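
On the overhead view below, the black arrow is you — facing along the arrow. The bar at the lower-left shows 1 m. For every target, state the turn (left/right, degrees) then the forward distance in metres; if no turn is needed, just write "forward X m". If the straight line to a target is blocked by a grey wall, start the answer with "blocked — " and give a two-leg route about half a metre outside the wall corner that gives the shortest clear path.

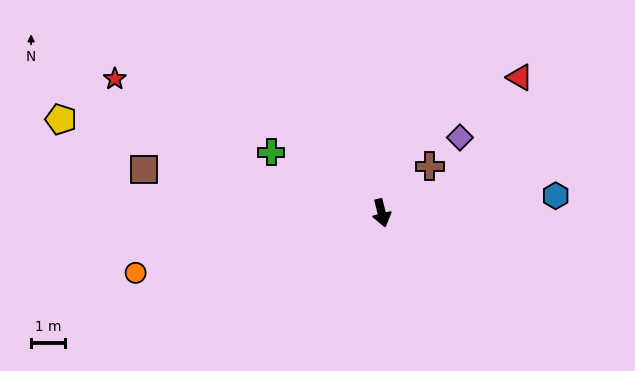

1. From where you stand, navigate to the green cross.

turn right 133°, forward 3.7 m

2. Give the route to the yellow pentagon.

turn right 120°, forward 9.9 m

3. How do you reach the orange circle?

turn right 90°, forward 7.5 m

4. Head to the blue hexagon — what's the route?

turn left 82°, forward 5.2 m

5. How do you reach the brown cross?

turn left 120°, forward 2.0 m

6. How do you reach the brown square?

turn right 114°, forward 7.2 m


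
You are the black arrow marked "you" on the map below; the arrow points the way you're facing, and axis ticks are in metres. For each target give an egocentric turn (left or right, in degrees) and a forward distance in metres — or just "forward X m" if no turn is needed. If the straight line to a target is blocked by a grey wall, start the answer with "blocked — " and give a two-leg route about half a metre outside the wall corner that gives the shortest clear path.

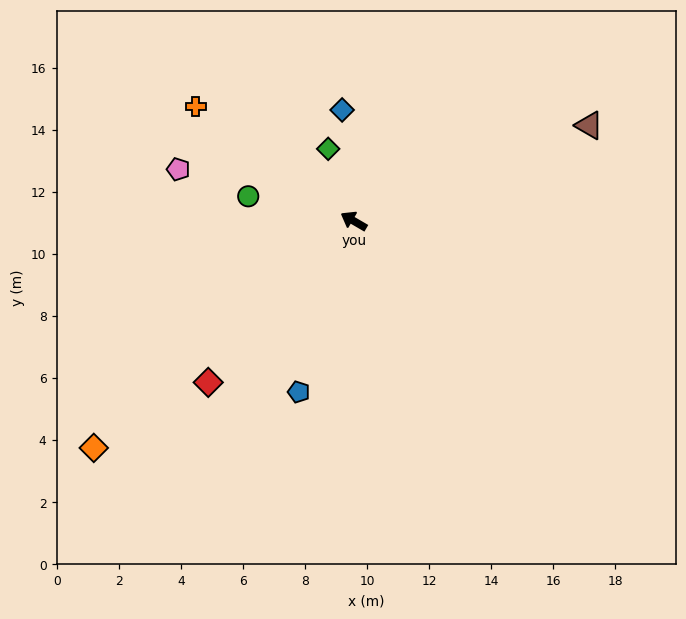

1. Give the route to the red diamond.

turn left 78°, forward 7.0 m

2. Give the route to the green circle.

turn left 17°, forward 3.5 m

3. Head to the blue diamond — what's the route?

turn right 54°, forward 3.6 m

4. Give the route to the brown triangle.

turn right 128°, forward 8.2 m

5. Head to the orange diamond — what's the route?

turn left 71°, forward 11.1 m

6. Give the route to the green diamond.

turn right 40°, forward 2.5 m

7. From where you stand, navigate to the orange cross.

turn right 6°, forward 6.3 m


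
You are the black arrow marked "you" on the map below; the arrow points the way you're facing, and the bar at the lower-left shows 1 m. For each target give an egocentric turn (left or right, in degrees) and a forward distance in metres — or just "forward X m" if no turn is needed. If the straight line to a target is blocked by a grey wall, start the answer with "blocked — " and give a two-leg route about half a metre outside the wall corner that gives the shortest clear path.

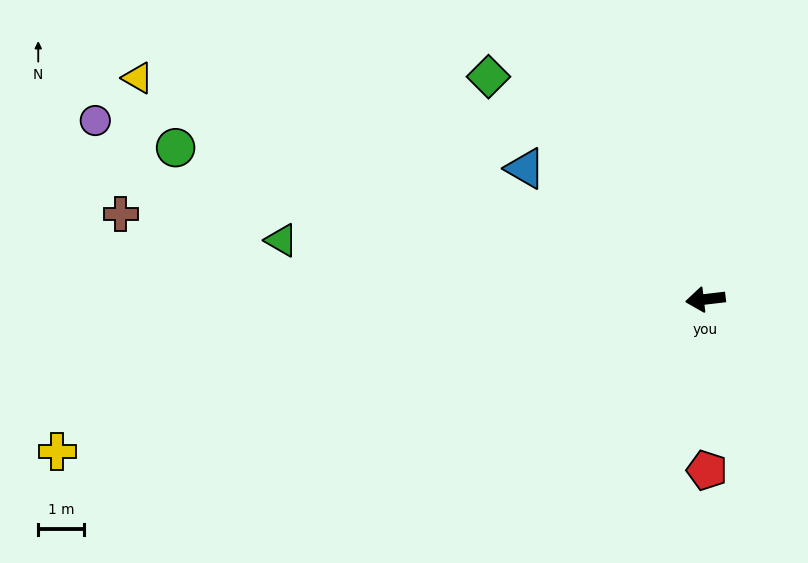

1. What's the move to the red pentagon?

turn left 84°, forward 3.8 m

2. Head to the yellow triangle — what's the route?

turn right 28°, forward 13.4 m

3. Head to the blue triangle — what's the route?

turn right 43°, forward 4.9 m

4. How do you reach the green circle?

turn right 23°, forward 12.1 m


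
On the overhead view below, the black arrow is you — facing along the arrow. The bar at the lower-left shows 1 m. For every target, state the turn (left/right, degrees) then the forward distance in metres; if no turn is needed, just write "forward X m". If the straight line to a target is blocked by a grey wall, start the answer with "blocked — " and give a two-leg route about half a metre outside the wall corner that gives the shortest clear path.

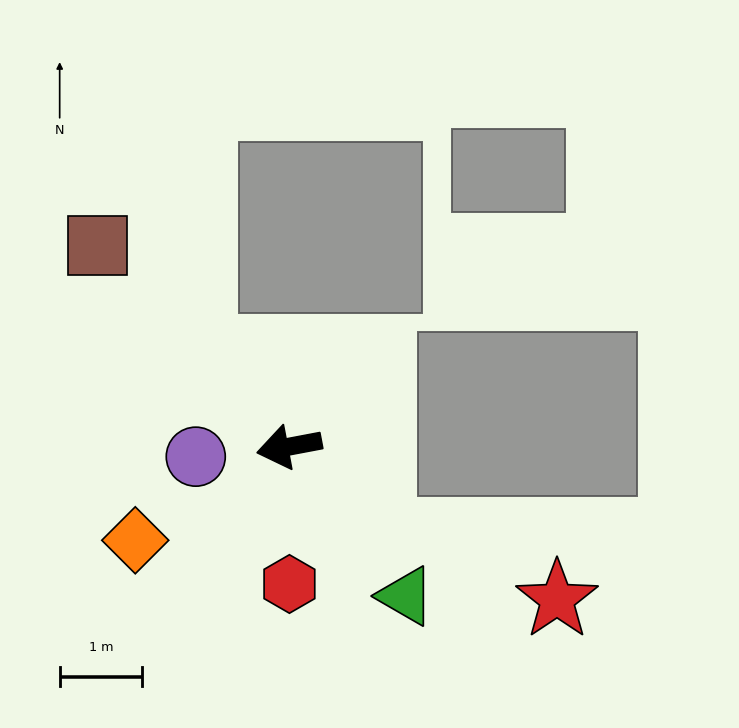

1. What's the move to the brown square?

turn right 57°, forward 3.4 m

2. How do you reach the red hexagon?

turn left 79°, forward 1.7 m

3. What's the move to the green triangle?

turn left 117°, forward 2.3 m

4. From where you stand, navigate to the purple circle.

turn right 5°, forward 1.1 m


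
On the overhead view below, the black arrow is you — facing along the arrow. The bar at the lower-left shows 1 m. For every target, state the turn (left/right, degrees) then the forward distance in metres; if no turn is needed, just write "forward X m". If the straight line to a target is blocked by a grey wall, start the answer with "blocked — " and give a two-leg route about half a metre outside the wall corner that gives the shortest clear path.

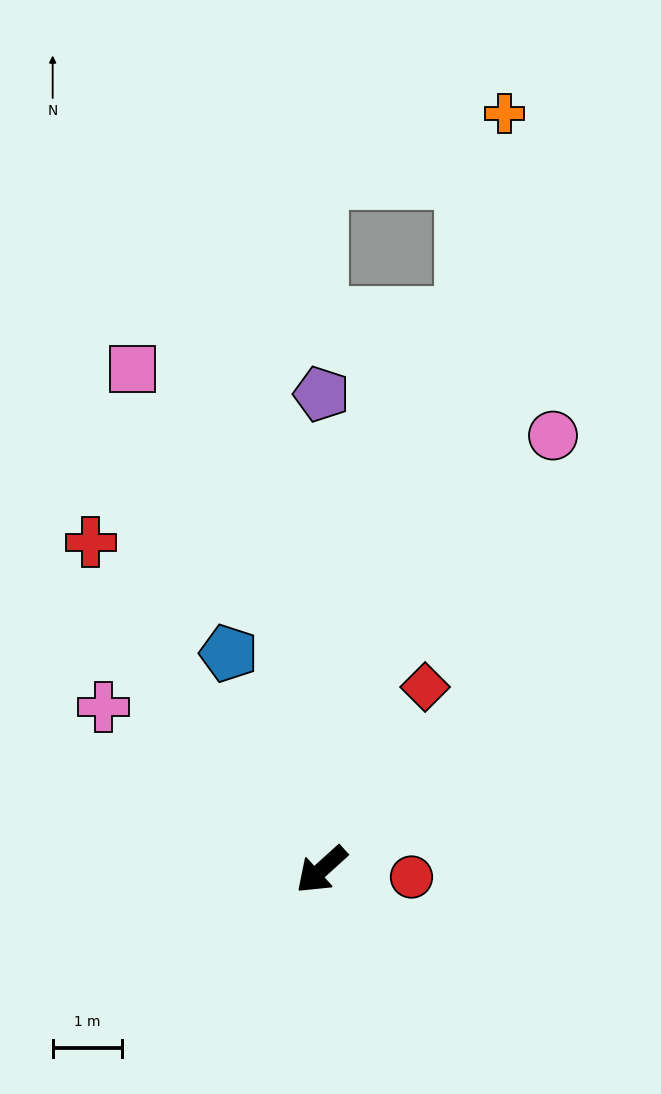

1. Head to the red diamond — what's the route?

turn right 162°, forward 3.0 m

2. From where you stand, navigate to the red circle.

turn left 133°, forward 1.3 m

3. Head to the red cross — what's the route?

turn right 97°, forward 5.8 m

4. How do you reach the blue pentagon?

turn right 109°, forward 3.4 m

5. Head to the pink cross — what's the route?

turn right 79°, forward 3.9 m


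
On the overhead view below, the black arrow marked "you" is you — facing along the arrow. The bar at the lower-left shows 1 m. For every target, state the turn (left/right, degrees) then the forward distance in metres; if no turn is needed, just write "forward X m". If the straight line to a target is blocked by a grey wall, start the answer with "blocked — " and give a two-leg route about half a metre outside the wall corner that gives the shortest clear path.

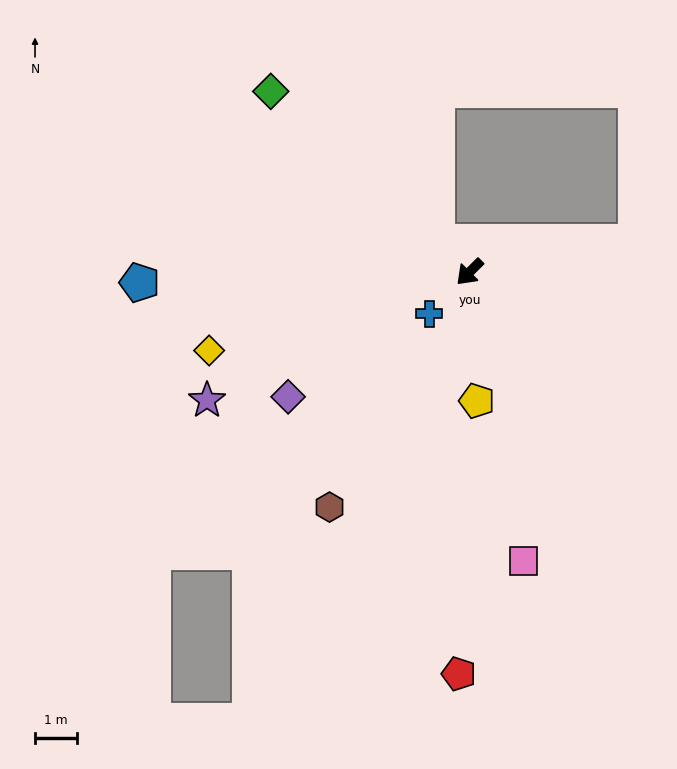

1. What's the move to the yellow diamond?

turn right 28°, forward 6.5 m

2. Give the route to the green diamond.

turn right 87°, forward 6.4 m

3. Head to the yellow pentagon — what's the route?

turn left 48°, forward 3.1 m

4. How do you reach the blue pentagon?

turn right 43°, forward 7.9 m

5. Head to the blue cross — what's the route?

forward 1.4 m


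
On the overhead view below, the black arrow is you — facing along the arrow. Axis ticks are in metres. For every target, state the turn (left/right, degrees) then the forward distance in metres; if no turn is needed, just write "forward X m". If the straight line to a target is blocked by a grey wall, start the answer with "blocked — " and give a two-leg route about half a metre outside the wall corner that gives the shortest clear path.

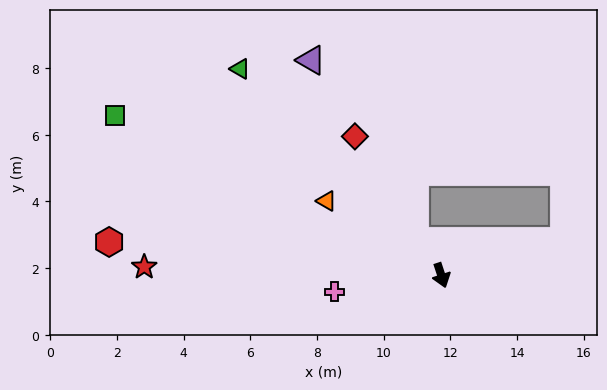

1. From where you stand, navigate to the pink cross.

turn right 99°, forward 3.2 m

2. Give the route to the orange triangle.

turn right 141°, forward 4.1 m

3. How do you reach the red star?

turn right 110°, forward 8.9 m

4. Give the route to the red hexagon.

turn right 114°, forward 10.0 m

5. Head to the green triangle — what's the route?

turn right 154°, forward 8.6 m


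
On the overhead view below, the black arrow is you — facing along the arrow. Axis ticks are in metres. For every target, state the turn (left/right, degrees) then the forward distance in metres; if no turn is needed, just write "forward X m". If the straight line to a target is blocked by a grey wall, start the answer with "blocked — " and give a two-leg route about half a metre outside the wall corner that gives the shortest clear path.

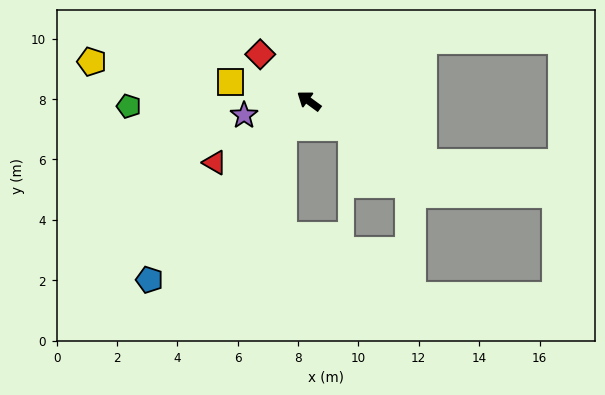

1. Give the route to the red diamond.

turn right 8°, forward 2.2 m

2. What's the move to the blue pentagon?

turn left 84°, forward 7.9 m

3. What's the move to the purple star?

turn left 49°, forward 2.2 m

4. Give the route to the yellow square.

turn left 23°, forward 2.7 m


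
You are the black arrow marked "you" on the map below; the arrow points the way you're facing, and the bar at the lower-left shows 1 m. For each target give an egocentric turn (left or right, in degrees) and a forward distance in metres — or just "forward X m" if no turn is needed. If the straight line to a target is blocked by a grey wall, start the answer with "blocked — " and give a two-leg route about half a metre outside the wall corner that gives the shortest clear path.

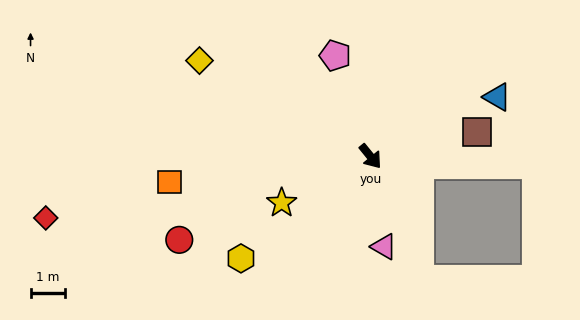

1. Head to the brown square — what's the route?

turn left 64°, forward 3.1 m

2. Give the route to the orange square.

turn right 122°, forward 5.8 m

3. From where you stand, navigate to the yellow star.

turn right 102°, forward 2.9 m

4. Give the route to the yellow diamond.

turn right 158°, forward 5.6 m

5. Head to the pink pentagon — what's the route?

turn left 160°, forward 3.1 m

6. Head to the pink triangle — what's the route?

turn right 31°, forward 2.6 m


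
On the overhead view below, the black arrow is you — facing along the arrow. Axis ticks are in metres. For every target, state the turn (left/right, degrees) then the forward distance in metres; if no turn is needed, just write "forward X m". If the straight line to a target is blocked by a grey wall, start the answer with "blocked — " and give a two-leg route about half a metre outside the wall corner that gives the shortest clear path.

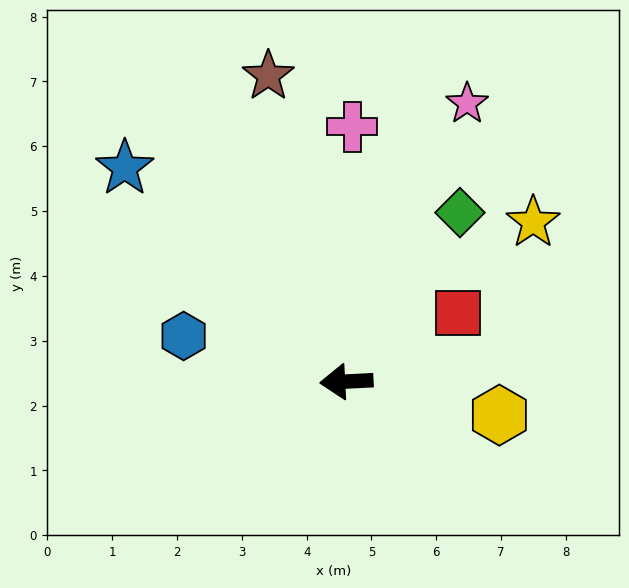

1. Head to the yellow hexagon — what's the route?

turn left 165°, forward 2.4 m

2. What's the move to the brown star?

turn right 79°, forward 4.9 m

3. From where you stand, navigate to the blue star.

turn right 47°, forward 4.7 m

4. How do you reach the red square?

turn right 151°, forward 2.0 m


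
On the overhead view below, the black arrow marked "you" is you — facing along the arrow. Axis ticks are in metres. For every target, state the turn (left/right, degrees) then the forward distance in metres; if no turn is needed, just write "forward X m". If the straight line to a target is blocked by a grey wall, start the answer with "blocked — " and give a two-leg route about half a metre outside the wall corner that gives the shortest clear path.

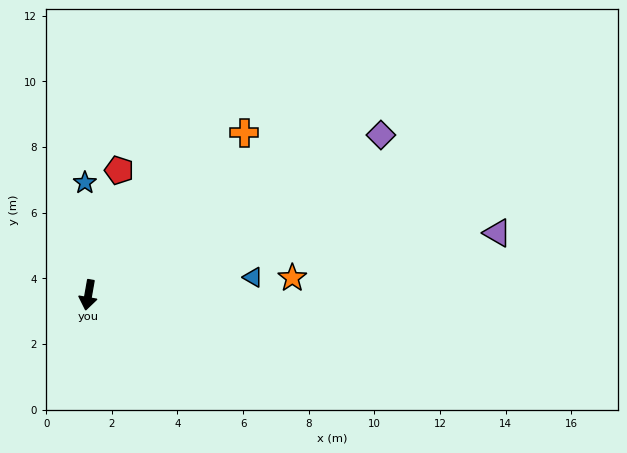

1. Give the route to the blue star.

turn right 168°, forward 3.4 m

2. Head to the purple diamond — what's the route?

turn left 129°, forward 10.2 m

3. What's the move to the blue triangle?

turn left 106°, forward 5.0 m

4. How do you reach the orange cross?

turn left 146°, forward 6.9 m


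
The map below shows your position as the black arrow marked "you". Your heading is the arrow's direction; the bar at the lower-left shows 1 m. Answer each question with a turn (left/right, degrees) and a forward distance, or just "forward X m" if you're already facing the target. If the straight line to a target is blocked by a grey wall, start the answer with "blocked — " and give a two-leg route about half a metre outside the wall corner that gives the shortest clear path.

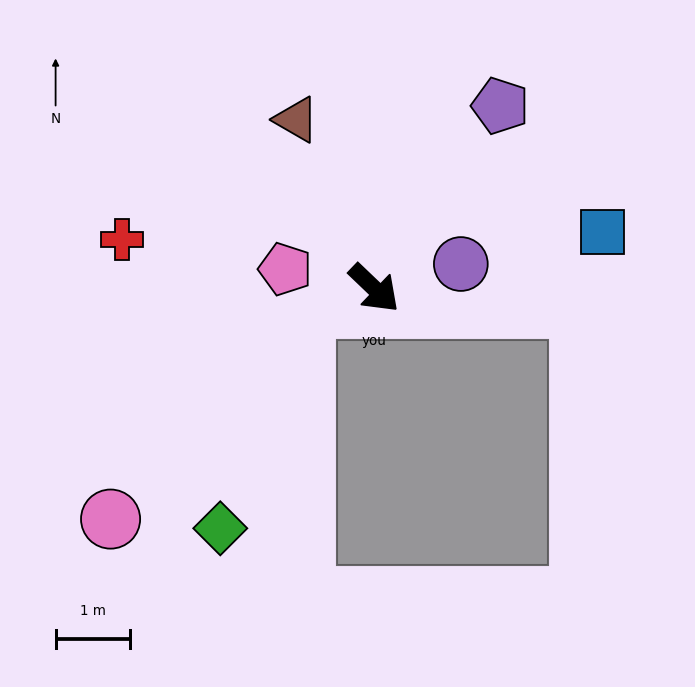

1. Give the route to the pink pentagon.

turn right 148°, forward 1.2 m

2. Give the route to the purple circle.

turn left 59°, forward 1.2 m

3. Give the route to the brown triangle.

turn left 159°, forward 2.5 m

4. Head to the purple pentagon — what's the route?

turn left 99°, forward 3.0 m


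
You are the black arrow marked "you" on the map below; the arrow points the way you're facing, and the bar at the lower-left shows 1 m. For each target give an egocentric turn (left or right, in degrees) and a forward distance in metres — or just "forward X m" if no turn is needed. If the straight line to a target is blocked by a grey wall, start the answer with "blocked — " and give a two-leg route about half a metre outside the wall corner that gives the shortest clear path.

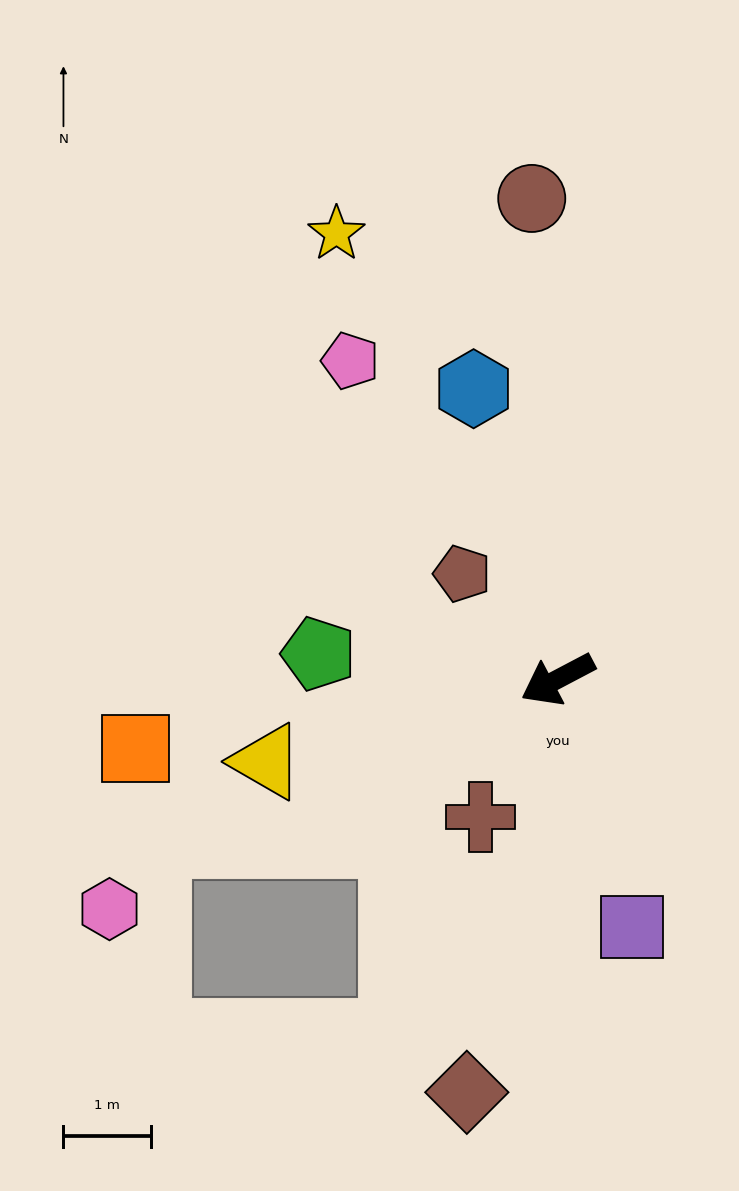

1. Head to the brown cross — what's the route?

turn left 33°, forward 1.8 m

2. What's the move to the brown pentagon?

turn right 76°, forward 1.6 m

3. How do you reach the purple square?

turn left 79°, forward 2.9 m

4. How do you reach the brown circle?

turn right 115°, forward 5.5 m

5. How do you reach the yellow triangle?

turn right 12°, forward 3.4 m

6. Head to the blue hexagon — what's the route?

turn right 102°, forward 3.4 m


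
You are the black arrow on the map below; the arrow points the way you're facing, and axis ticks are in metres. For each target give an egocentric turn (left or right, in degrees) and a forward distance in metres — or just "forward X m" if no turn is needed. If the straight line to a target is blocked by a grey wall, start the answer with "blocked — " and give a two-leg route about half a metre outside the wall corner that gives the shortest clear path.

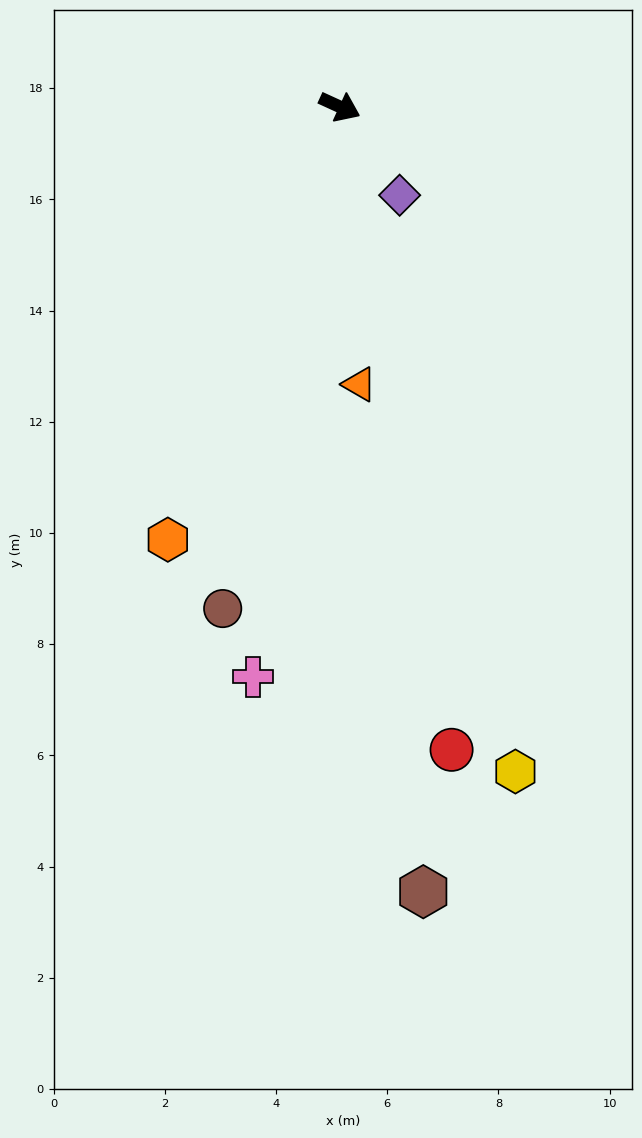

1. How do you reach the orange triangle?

turn right 61°, forward 5.0 m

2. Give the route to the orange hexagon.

turn right 87°, forward 8.4 m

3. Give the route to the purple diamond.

turn right 31°, forward 1.9 m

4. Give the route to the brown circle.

turn right 79°, forward 9.3 m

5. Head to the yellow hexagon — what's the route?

turn right 51°, forward 12.4 m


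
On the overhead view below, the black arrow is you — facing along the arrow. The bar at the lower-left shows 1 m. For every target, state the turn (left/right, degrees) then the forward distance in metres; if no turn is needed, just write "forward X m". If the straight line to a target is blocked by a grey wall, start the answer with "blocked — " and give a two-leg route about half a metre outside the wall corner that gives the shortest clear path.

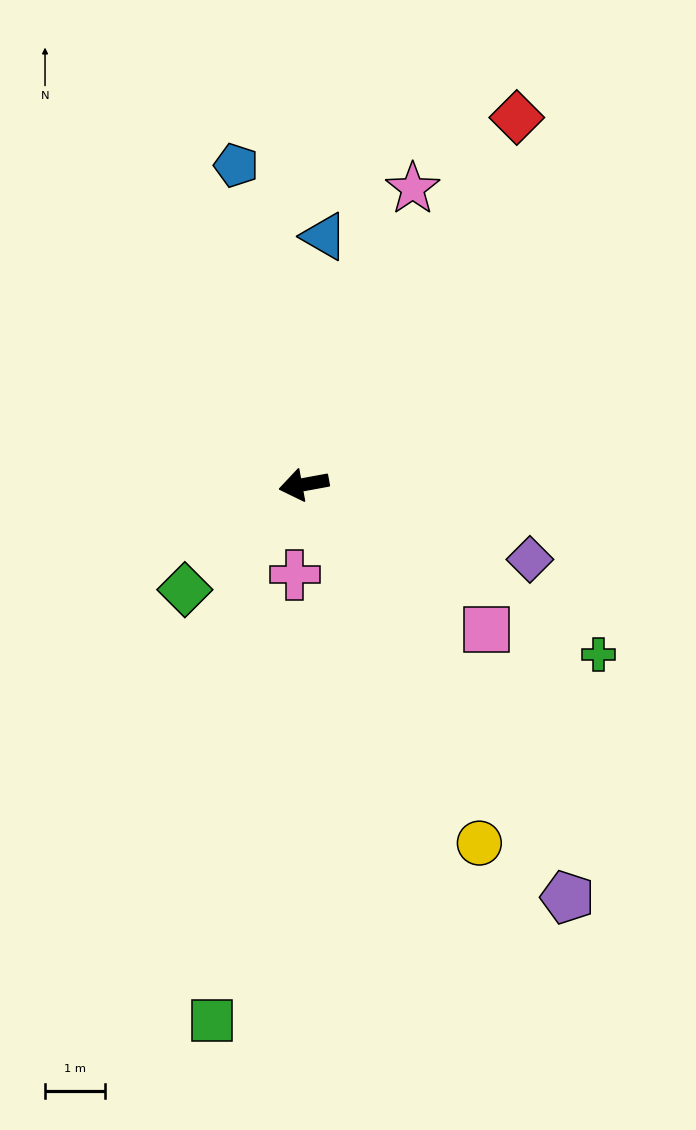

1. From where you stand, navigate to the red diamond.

turn right 131°, forward 7.1 m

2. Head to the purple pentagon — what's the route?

turn left 112°, forward 8.2 m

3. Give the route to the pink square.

turn left 131°, forward 3.9 m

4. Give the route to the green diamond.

turn left 31°, forward 2.7 m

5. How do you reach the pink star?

turn right 121°, forward 5.3 m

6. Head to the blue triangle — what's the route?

turn right 105°, forward 4.2 m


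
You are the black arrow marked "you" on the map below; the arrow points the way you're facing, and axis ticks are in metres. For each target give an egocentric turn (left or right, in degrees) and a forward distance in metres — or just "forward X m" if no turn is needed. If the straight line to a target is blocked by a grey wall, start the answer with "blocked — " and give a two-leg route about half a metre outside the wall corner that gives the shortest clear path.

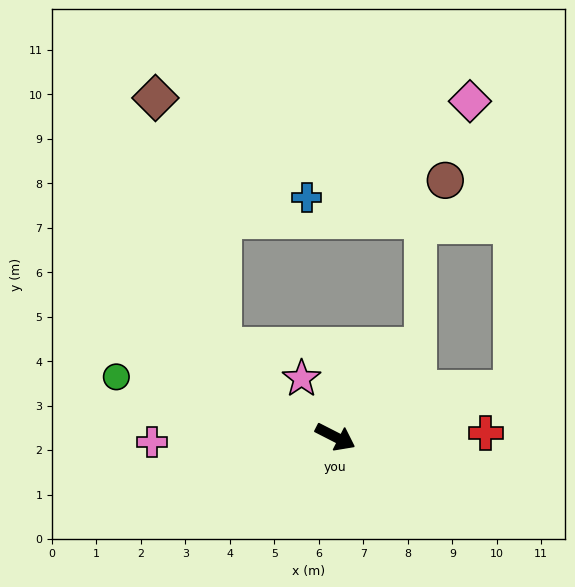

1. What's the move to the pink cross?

turn right 151°, forward 4.1 m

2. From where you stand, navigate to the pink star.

turn left 147°, forward 1.5 m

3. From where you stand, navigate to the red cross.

turn left 29°, forward 3.4 m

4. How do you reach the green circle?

turn right 168°, forward 5.1 m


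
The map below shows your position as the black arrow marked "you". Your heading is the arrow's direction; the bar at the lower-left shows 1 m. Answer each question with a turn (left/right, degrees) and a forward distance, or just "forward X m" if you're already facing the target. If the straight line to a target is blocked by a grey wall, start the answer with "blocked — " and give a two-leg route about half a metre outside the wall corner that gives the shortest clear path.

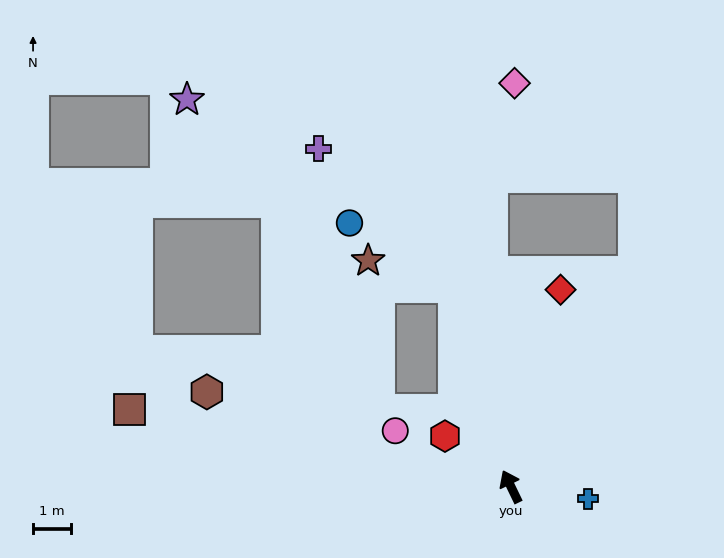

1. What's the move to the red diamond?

turn right 40°, forward 5.4 m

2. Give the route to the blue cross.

turn right 125°, forward 2.1 m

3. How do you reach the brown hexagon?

turn left 47°, forward 8.5 m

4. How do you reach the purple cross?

blocked — turn right 10°, forward 5.5 m, then turn left 29°, forward 5.2 m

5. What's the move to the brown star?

blocked — turn right 10°, forward 5.5 m, then turn left 57°, forward 2.4 m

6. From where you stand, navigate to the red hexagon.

turn left 27°, forward 2.2 m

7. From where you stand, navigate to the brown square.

turn left 53°, forward 10.4 m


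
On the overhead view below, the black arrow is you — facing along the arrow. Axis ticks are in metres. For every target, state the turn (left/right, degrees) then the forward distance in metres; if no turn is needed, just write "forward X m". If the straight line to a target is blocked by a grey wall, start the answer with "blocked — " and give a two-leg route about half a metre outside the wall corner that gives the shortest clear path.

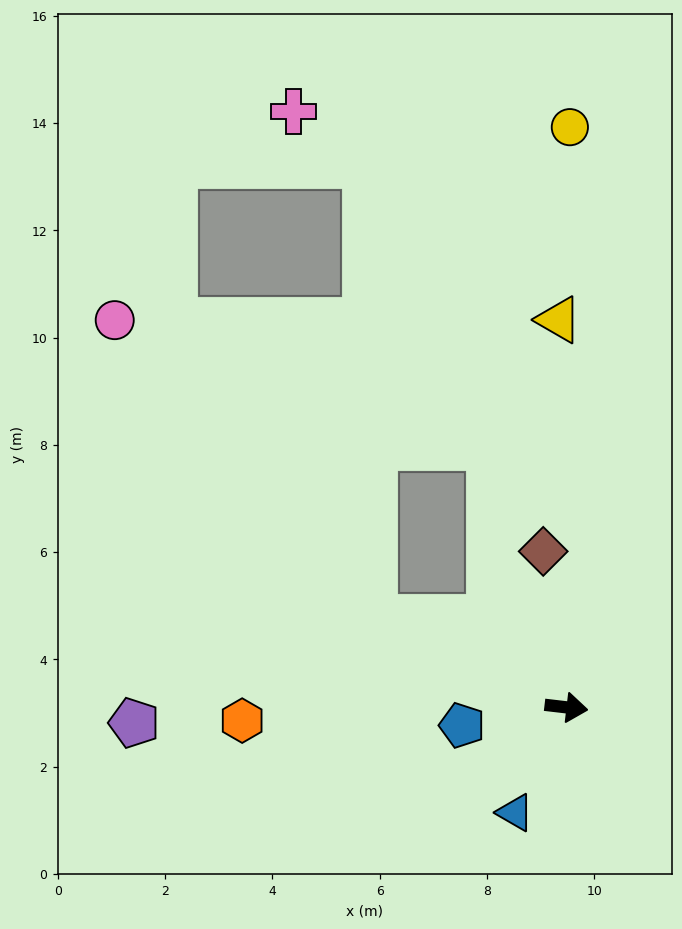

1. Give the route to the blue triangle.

turn right 109°, forward 2.2 m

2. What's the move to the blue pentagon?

turn right 163°, forward 2.0 m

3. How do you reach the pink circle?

blocked — turn left 162°, forward 3.9 m, then turn right 24°, forward 7.4 m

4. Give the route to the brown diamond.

turn left 105°, forward 2.9 m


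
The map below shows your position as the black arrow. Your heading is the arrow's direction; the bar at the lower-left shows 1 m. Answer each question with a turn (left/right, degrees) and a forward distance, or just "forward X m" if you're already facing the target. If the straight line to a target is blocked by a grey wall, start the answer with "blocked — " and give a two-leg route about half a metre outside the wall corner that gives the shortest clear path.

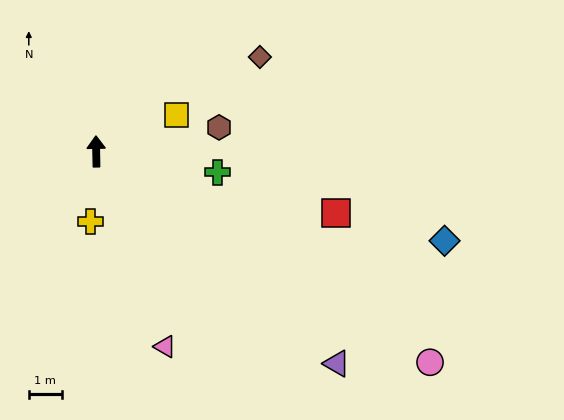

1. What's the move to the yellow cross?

turn left 174°, forward 2.1 m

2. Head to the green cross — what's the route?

turn right 101°, forward 3.8 m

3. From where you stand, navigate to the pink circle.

turn right 123°, forward 12.0 m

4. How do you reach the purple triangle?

turn right 132°, forward 9.8 m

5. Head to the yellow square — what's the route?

turn right 67°, forward 2.7 m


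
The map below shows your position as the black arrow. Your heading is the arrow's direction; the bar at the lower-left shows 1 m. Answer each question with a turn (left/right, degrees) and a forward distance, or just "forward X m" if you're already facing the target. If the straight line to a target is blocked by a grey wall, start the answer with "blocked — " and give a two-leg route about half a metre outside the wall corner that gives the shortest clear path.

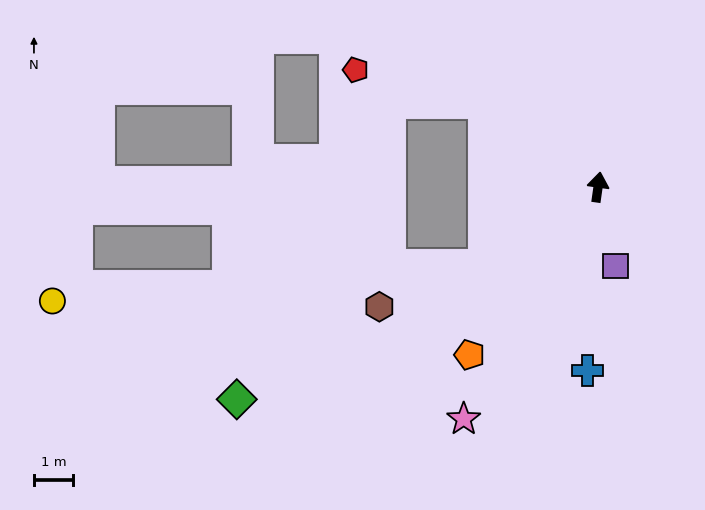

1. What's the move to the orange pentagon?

turn left 151°, forward 5.4 m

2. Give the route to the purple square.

turn right 160°, forward 2.1 m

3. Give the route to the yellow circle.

blocked — turn left 133°, forward 3.5 m, then turn right 30°, forward 11.2 m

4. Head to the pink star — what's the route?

turn left 158°, forward 6.9 m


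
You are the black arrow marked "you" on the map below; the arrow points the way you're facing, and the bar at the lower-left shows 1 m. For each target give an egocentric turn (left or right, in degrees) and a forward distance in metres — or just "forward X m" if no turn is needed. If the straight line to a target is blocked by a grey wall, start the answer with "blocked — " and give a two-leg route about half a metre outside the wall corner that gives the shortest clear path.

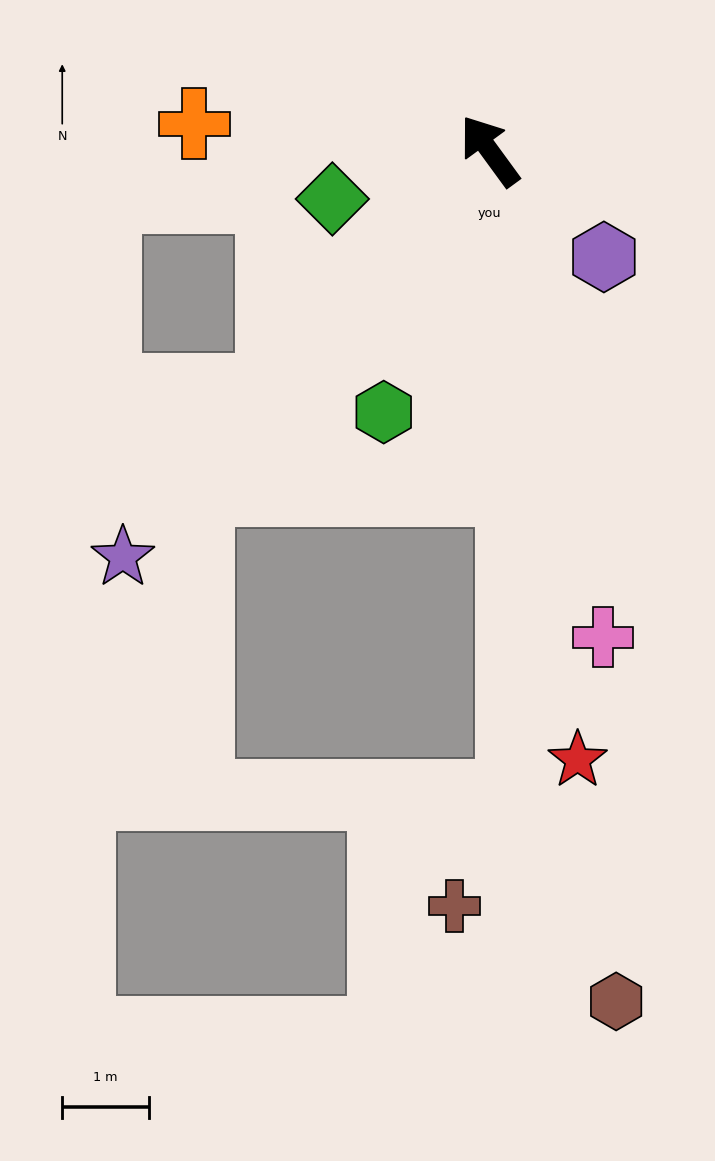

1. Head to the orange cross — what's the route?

turn left 49°, forward 3.4 m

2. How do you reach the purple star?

turn left 102°, forward 6.3 m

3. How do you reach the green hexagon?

turn left 122°, forward 3.3 m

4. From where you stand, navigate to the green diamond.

turn left 71°, forward 1.9 m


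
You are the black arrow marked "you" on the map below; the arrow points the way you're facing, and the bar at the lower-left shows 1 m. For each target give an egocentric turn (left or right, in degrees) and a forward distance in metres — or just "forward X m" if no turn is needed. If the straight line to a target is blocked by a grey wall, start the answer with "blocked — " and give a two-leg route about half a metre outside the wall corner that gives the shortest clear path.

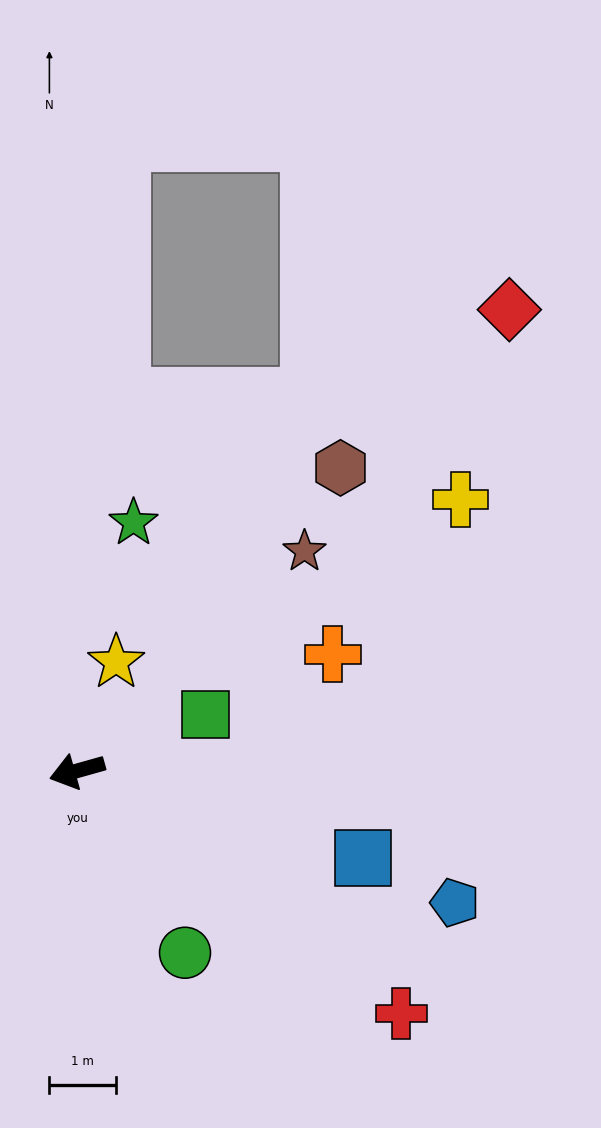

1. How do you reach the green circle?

turn left 105°, forward 3.2 m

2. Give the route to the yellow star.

turn right 125°, forward 1.7 m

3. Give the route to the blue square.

turn left 147°, forward 4.5 m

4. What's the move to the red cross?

turn left 127°, forward 6.1 m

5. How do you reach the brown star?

turn right 152°, forward 4.8 m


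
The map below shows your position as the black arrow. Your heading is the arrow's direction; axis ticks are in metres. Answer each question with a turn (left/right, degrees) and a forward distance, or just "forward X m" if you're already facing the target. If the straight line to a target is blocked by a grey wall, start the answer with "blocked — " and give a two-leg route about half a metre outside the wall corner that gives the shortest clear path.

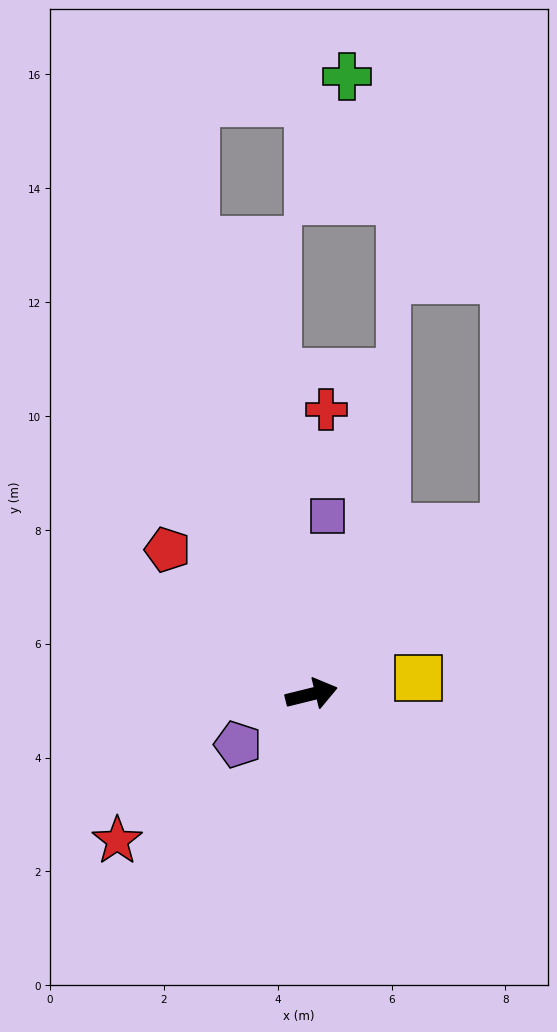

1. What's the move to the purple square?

turn left 71°, forward 3.1 m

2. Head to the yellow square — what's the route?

turn right 5°, forward 1.9 m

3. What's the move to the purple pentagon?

turn right 160°, forward 1.6 m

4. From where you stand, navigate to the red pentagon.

turn left 121°, forward 3.6 m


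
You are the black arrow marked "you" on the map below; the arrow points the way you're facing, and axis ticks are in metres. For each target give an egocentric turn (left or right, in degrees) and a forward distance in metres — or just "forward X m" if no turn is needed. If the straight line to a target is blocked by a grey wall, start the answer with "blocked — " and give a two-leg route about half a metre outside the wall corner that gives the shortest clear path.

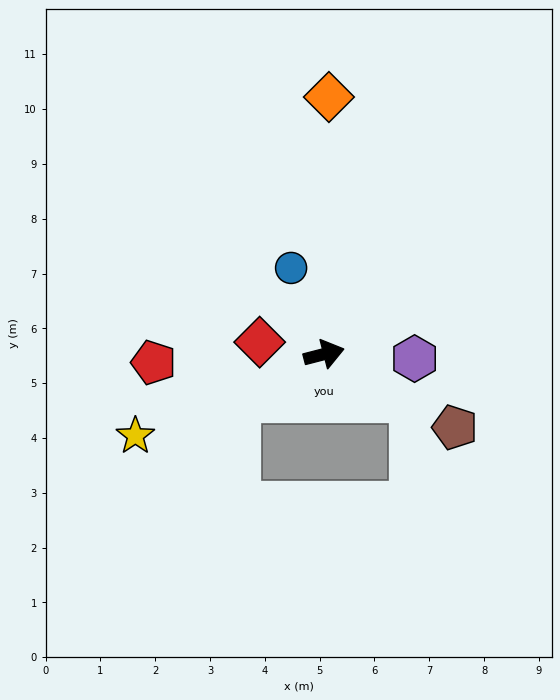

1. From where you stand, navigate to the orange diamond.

turn left 74°, forward 4.7 m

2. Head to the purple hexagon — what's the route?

turn right 17°, forward 1.7 m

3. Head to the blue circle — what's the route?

turn left 96°, forward 1.7 m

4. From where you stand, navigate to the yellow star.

turn right 171°, forward 3.7 m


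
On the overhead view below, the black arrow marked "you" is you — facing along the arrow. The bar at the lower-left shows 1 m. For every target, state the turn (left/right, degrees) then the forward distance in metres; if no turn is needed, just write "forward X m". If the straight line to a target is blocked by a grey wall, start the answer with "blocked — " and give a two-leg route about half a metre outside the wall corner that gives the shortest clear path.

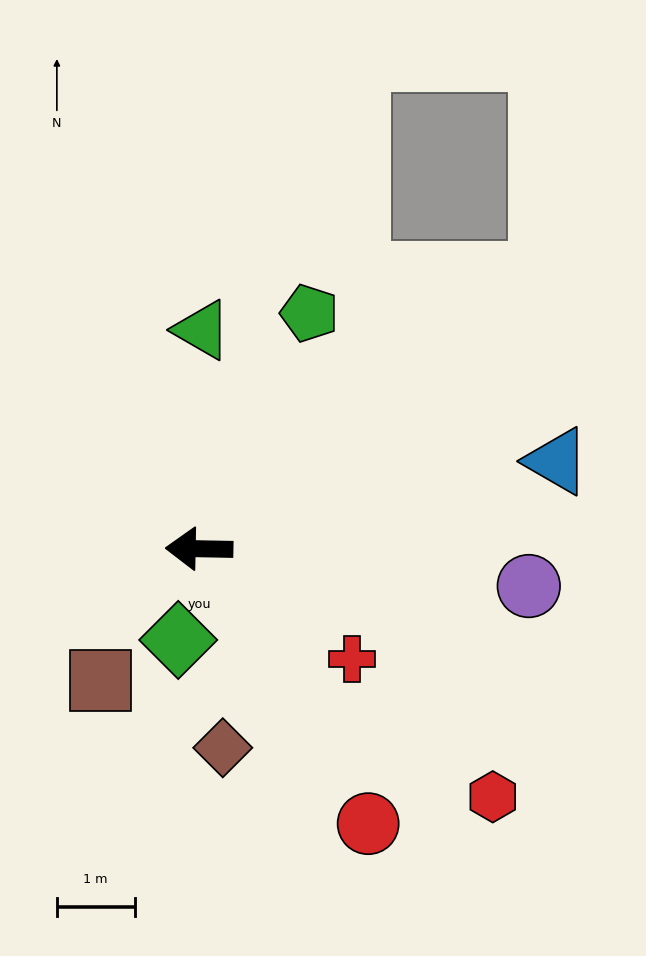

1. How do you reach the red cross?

turn left 145°, forward 2.4 m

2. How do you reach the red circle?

turn left 123°, forward 4.2 m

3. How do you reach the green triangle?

turn right 90°, forward 2.8 m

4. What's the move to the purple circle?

turn left 175°, forward 4.3 m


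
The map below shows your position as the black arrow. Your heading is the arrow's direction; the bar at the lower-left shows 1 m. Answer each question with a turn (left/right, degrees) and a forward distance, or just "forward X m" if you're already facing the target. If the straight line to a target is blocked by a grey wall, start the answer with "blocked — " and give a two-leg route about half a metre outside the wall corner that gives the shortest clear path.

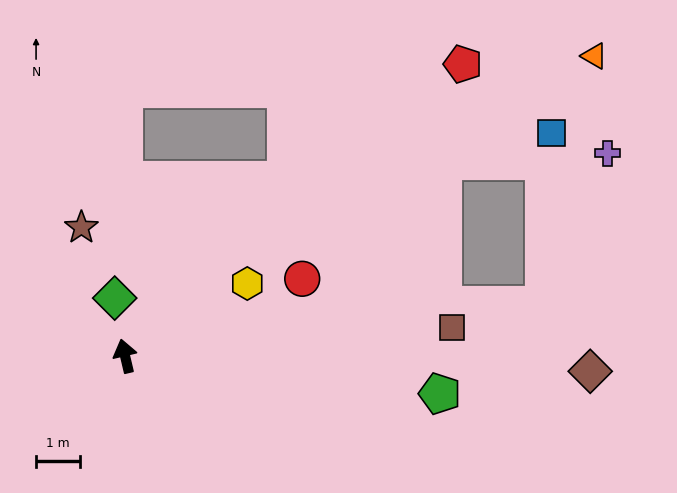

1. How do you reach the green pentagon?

turn right 110°, forward 7.2 m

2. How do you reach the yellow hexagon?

turn right 73°, forward 3.2 m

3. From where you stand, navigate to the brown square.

turn right 98°, forward 7.5 m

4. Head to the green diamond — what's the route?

turn right 3°, forward 1.3 m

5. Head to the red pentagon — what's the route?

turn right 62°, forward 10.2 m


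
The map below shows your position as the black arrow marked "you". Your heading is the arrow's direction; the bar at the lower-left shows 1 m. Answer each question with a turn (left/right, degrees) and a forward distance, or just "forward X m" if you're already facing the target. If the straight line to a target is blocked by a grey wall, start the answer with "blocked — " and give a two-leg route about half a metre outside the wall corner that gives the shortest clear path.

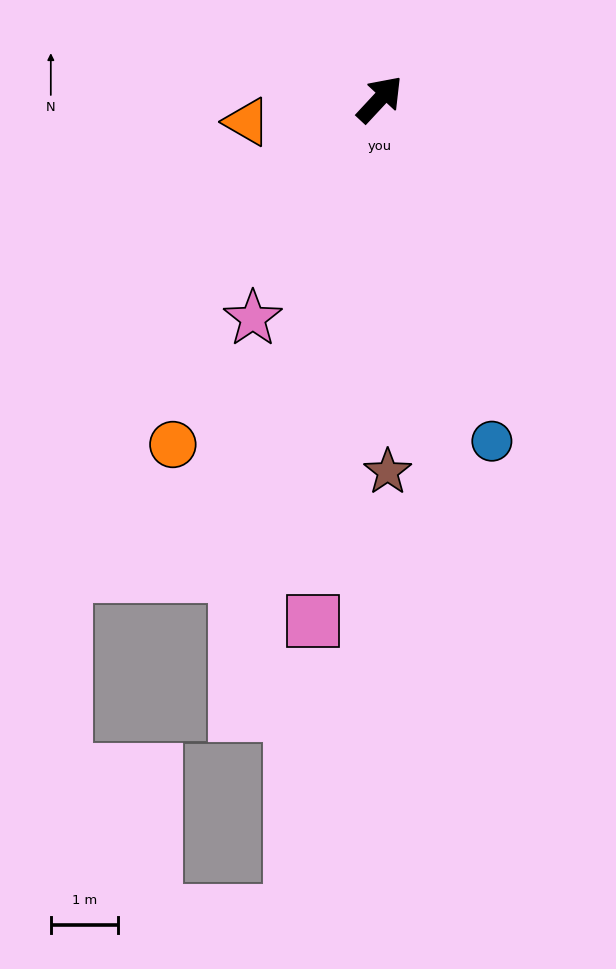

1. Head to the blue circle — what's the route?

turn right 119°, forward 5.3 m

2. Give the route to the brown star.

turn right 136°, forward 5.5 m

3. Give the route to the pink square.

turn right 144°, forward 7.8 m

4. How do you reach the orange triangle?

turn left 143°, forward 2.0 m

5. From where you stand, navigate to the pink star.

turn right 167°, forward 3.8 m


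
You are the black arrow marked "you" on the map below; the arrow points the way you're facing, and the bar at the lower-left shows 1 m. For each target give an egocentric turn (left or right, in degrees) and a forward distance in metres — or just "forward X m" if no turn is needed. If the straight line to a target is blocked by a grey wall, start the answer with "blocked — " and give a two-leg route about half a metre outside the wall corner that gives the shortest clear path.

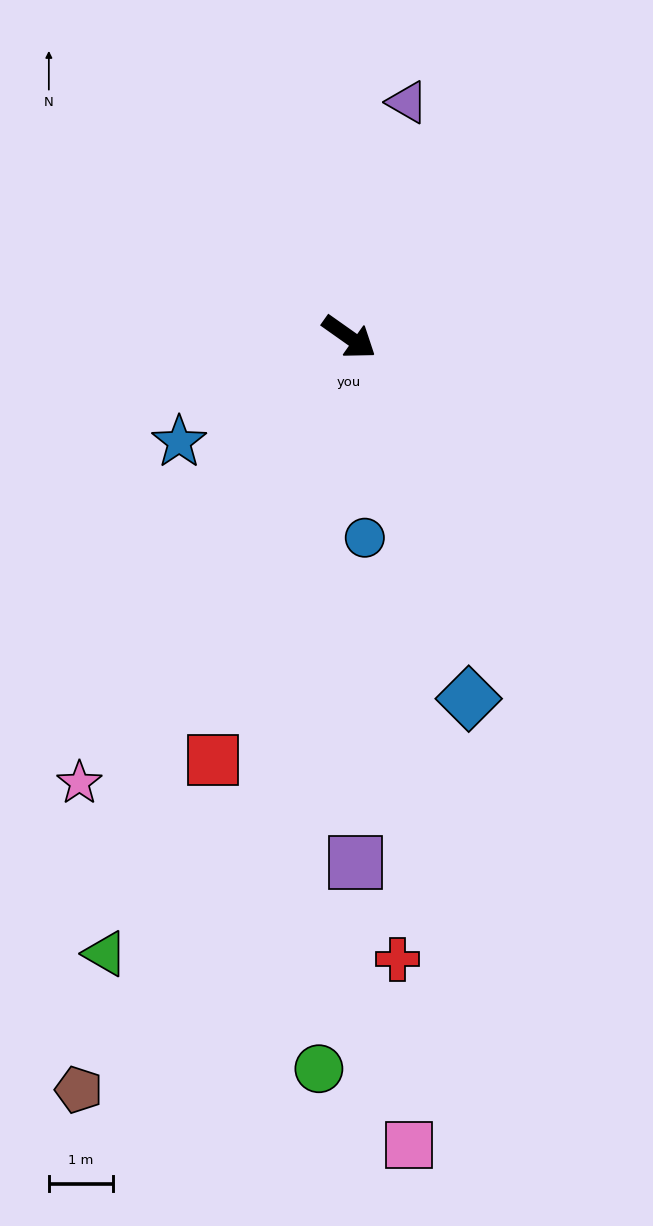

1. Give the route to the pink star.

turn right 86°, forward 8.1 m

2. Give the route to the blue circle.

turn right 50°, forward 3.1 m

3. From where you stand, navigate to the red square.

turn right 73°, forward 6.9 m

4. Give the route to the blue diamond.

turn right 36°, forward 6.0 m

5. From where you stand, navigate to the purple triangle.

turn left 111°, forward 3.8 m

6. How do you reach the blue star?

turn right 113°, forward 3.1 m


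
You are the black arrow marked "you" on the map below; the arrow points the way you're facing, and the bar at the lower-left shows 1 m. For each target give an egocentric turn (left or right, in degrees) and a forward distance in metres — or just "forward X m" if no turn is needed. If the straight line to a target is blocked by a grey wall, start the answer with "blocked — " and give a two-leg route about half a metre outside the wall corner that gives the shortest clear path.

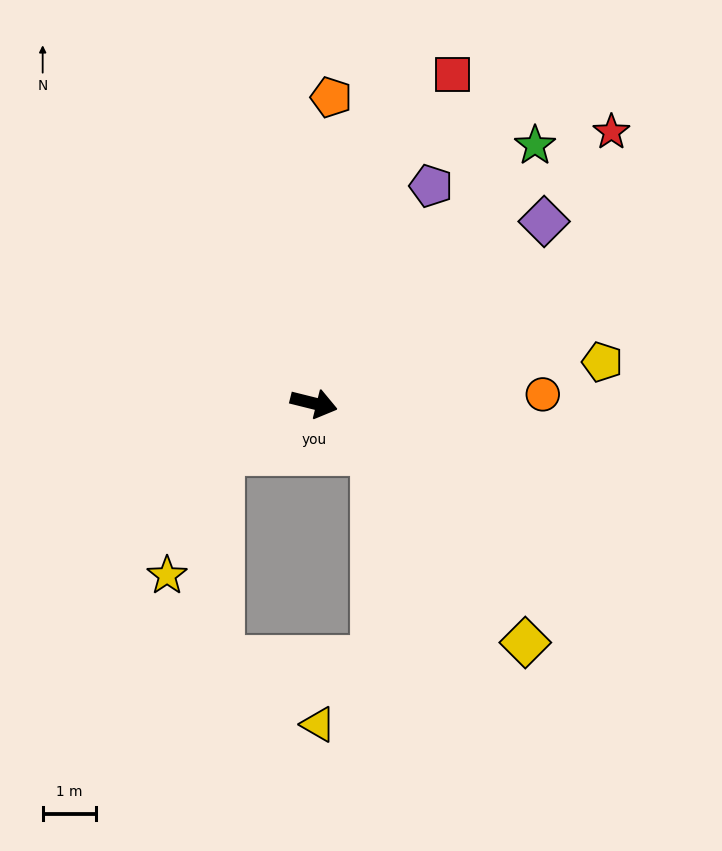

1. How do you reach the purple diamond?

turn left 52°, forward 5.5 m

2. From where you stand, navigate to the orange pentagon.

turn left 101°, forward 5.8 m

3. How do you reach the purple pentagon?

turn left 76°, forward 4.7 m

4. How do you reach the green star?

turn left 63°, forward 6.4 m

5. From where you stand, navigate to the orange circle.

turn left 16°, forward 4.3 m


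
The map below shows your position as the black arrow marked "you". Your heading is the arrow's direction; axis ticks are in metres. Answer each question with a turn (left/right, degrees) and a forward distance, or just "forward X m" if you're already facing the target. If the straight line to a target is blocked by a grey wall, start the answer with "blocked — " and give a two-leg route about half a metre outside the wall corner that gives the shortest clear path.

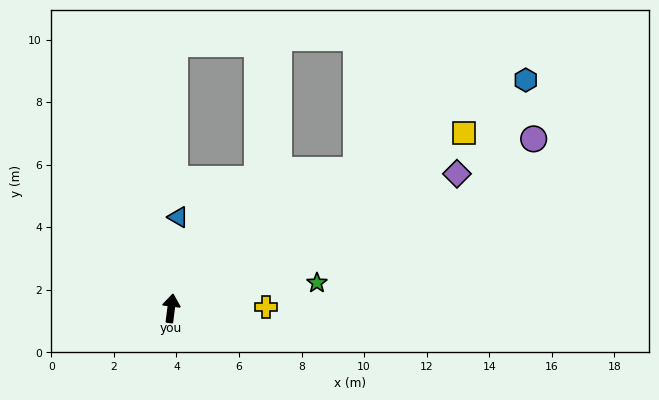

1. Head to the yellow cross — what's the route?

turn right 82°, forward 3.0 m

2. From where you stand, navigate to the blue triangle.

turn left 3°, forward 2.9 m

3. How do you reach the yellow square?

turn right 52°, forward 10.9 m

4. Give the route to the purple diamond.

turn right 57°, forward 10.1 m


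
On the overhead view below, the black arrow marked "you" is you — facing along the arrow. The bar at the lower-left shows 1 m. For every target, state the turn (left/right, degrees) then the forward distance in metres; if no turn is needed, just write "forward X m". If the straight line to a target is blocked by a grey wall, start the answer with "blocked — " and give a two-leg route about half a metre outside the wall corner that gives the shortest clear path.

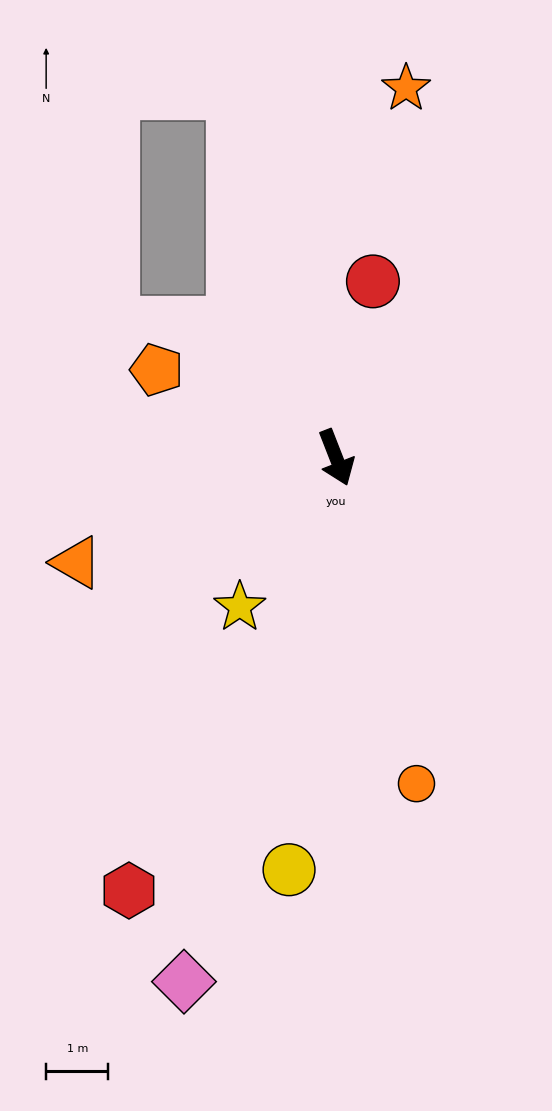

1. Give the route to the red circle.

turn left 147°, forward 2.9 m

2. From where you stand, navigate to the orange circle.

turn right 7°, forward 5.4 m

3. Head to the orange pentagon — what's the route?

turn right 137°, forward 3.2 m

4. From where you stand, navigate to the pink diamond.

turn right 38°, forward 8.8 m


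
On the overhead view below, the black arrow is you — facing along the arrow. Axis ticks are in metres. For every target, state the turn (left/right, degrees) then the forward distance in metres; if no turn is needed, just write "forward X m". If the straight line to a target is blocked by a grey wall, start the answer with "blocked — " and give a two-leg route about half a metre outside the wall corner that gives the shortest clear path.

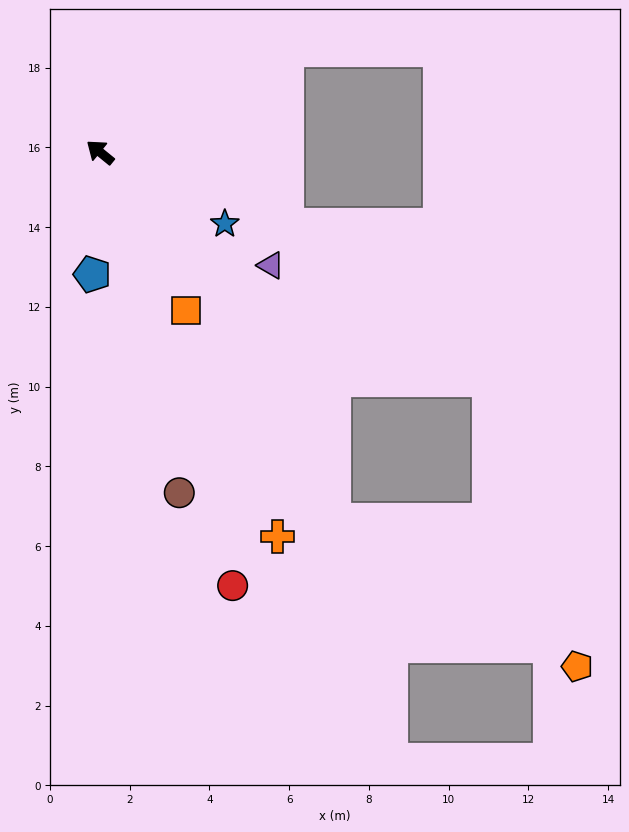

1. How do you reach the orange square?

turn left 158°, forward 4.5 m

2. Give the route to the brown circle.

turn left 142°, forward 8.8 m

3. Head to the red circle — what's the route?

turn left 146°, forward 11.4 m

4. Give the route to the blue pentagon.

turn left 125°, forward 3.1 m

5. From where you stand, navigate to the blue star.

turn right 171°, forward 3.6 m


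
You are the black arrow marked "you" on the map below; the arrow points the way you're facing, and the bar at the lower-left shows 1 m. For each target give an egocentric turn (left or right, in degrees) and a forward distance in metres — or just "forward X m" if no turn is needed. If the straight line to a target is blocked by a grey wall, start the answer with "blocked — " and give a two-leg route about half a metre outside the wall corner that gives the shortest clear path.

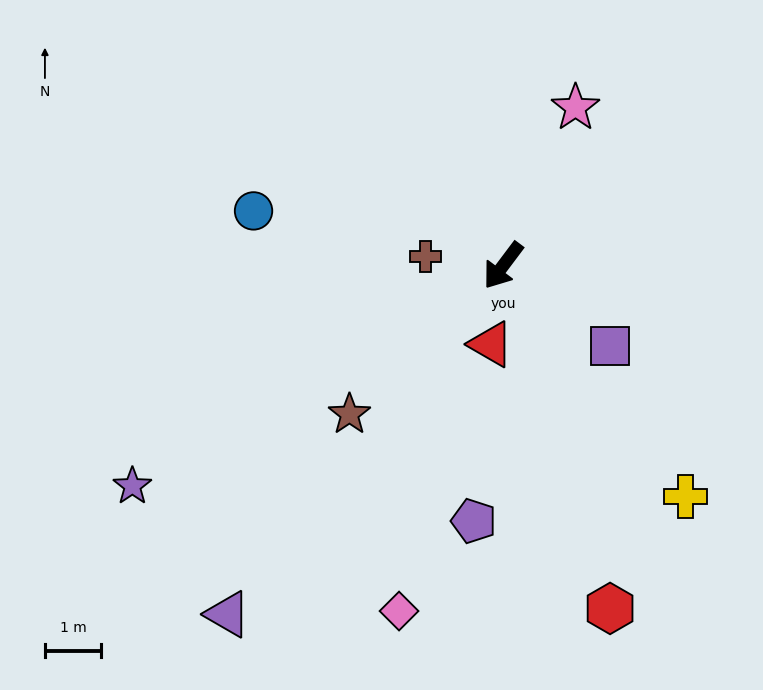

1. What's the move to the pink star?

turn right 168°, forward 3.1 m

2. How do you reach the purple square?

turn left 90°, forward 2.4 m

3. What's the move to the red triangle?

turn left 28°, forward 1.4 m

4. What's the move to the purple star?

turn right 22°, forward 7.7 m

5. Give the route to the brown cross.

turn right 60°, forward 1.4 m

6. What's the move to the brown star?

turn right 9°, forward 3.8 m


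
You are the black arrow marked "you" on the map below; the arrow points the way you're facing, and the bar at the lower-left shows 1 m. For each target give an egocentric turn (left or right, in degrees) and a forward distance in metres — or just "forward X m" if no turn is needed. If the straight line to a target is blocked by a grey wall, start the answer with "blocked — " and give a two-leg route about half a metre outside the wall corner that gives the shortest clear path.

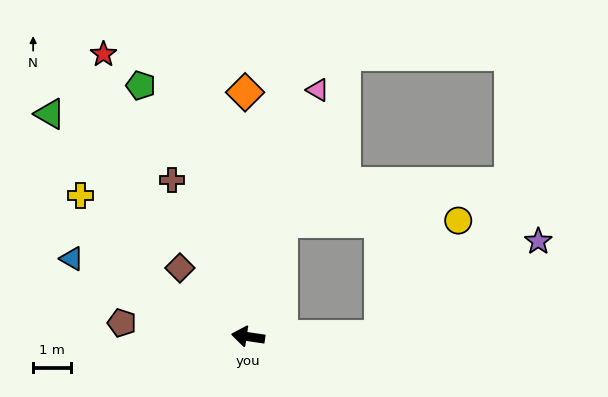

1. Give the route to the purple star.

blocked — turn right 171°, forward 3.5 m, then turn left 30°, forward 4.9 m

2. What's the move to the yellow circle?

blocked — turn right 171°, forward 3.5 m, then turn left 55°, forward 3.7 m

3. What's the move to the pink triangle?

turn right 97°, forward 6.9 m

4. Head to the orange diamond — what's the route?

turn right 81°, forward 6.5 m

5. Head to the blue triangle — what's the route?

turn right 16°, forward 5.2 m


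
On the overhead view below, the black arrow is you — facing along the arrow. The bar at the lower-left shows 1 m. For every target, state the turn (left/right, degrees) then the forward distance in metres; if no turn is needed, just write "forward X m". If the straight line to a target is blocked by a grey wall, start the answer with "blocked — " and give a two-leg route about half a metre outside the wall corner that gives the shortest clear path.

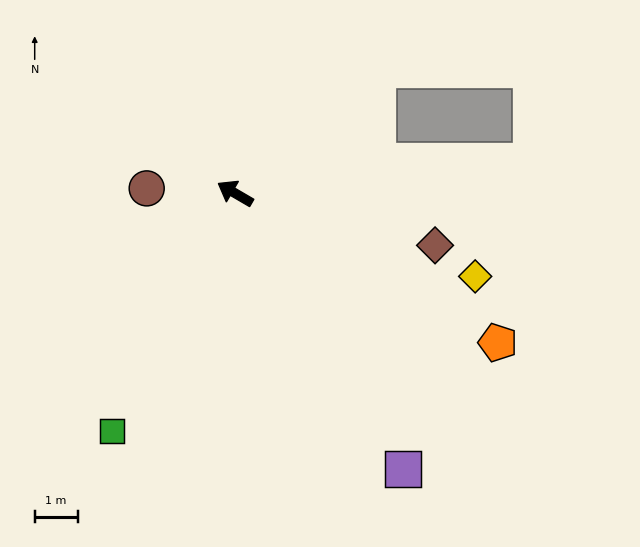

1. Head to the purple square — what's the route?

turn left 152°, forward 7.5 m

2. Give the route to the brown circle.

turn left 27°, forward 2.1 m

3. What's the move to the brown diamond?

turn right 164°, forward 4.8 m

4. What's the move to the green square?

turn left 93°, forward 6.2 m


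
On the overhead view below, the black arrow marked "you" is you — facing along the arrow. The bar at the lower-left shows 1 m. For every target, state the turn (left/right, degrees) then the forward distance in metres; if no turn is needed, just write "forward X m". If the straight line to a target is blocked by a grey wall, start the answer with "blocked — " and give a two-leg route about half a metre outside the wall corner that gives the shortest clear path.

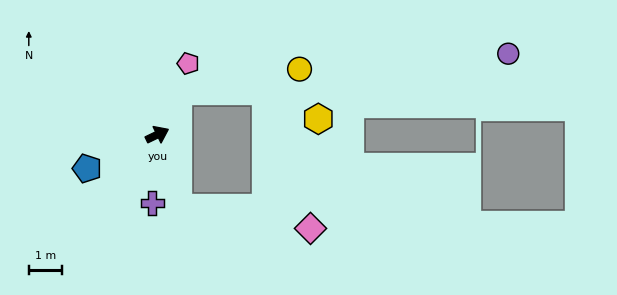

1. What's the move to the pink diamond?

blocked — turn right 100°, forward 2.3 m, then turn left 66°, forward 4.0 m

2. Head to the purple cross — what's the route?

turn right 120°, forward 2.1 m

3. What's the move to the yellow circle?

blocked — turn left 39°, forward 1.5 m, then turn right 55°, forward 3.7 m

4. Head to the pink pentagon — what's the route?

turn left 41°, forward 2.3 m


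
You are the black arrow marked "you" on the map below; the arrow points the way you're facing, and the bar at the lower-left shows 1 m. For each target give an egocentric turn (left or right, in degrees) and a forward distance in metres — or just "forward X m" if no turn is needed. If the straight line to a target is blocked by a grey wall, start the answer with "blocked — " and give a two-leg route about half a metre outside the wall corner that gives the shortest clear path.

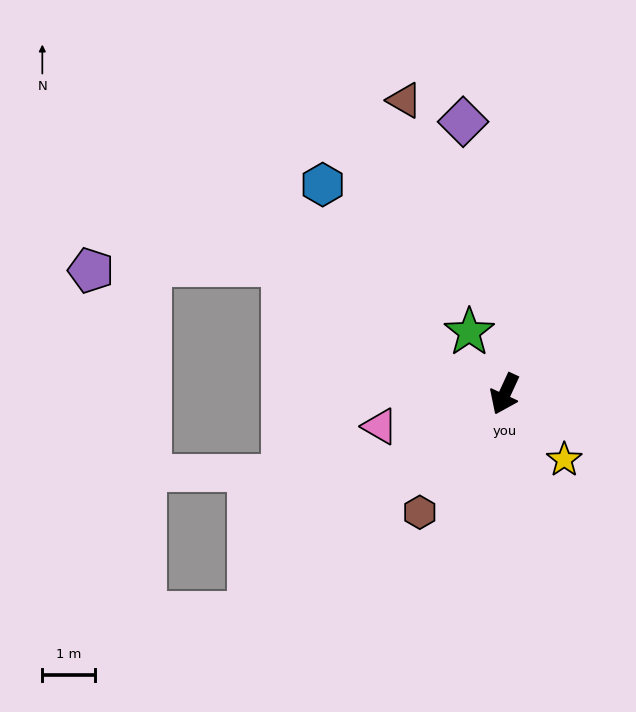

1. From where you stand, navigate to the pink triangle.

turn right 51°, forward 2.4 m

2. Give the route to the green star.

turn right 125°, forward 1.3 m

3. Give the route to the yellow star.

turn left 67°, forward 1.7 m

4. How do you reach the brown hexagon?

turn right 11°, forward 2.7 m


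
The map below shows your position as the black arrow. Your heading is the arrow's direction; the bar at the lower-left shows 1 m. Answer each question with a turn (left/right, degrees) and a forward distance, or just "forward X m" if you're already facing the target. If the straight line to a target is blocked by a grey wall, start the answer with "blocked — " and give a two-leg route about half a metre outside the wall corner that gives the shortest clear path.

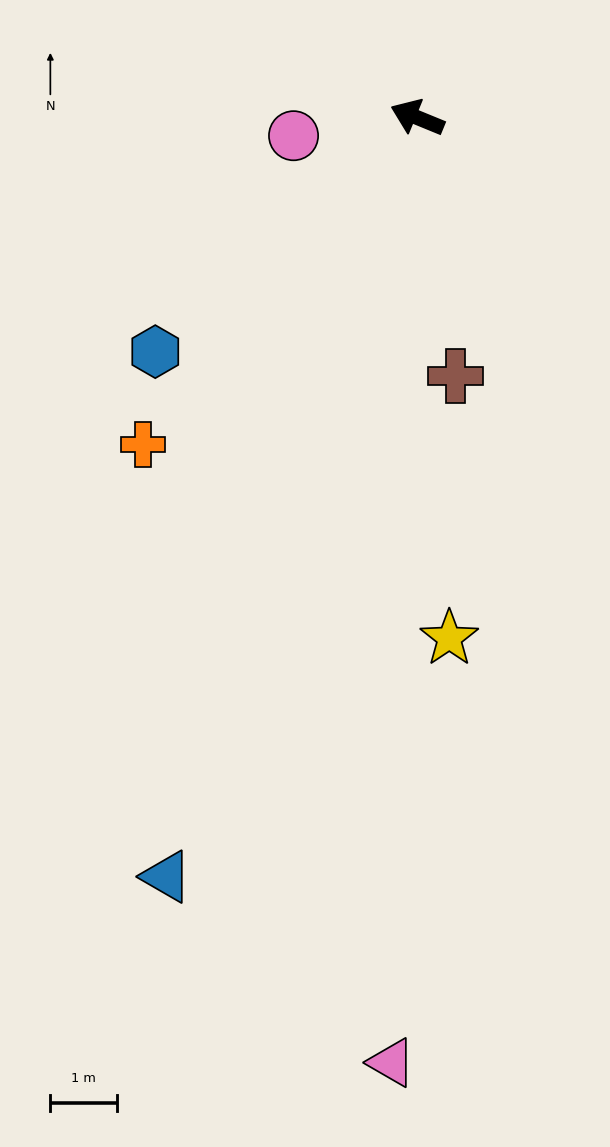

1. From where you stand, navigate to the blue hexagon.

turn left 64°, forward 5.3 m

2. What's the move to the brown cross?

turn left 121°, forward 3.9 m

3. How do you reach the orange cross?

turn left 72°, forward 6.4 m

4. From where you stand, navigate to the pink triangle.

turn left 111°, forward 14.1 m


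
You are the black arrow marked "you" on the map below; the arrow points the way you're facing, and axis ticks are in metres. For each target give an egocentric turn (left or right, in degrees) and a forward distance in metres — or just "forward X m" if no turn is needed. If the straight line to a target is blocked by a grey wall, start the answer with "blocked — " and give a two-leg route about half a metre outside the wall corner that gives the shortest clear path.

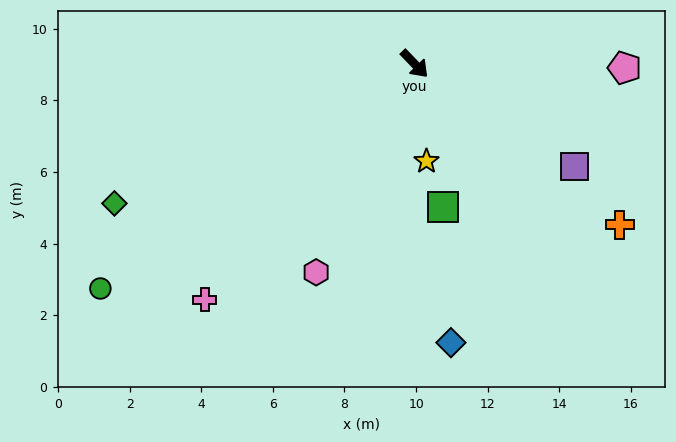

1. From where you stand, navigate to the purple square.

turn left 13°, forward 5.3 m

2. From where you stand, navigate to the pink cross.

turn right 86°, forward 8.8 m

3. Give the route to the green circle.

turn right 98°, forward 10.8 m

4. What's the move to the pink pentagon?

turn left 45°, forward 5.9 m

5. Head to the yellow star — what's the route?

turn right 37°, forward 2.7 m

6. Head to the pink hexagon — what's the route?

turn right 69°, forward 6.4 m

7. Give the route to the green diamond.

turn right 109°, forward 9.2 m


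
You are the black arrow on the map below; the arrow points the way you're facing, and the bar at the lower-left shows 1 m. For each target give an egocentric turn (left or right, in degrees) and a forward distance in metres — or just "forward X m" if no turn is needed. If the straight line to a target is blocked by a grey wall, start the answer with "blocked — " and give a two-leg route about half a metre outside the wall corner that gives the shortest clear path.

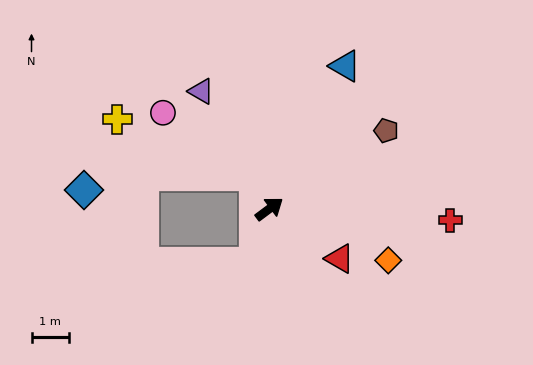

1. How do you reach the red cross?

turn right 40°, forward 4.8 m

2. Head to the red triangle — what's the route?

turn right 72°, forward 2.3 m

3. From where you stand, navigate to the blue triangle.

turn left 25°, forward 4.3 m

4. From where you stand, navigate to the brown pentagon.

turn right 3°, forward 3.8 m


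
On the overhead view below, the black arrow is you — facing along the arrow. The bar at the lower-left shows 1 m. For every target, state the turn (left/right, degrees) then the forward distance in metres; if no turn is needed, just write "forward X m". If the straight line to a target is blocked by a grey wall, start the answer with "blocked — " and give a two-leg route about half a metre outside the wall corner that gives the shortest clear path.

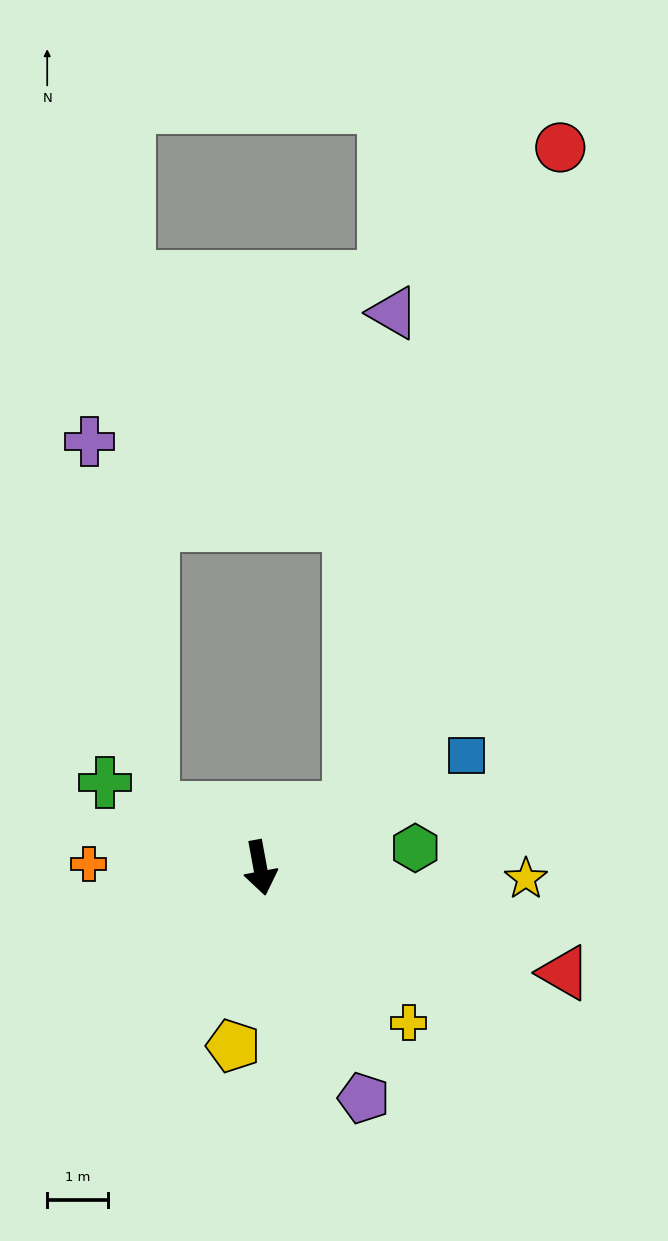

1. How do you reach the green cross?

turn right 129°, forward 2.9 m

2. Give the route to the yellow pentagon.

turn right 19°, forward 2.9 m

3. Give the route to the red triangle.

turn left 60°, forward 5.3 m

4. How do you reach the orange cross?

turn right 102°, forward 2.8 m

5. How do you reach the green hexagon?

turn left 87°, forward 2.6 m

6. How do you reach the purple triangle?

blocked — turn left 114°, forward 1.7 m, then turn left 50°, forward 8.1 m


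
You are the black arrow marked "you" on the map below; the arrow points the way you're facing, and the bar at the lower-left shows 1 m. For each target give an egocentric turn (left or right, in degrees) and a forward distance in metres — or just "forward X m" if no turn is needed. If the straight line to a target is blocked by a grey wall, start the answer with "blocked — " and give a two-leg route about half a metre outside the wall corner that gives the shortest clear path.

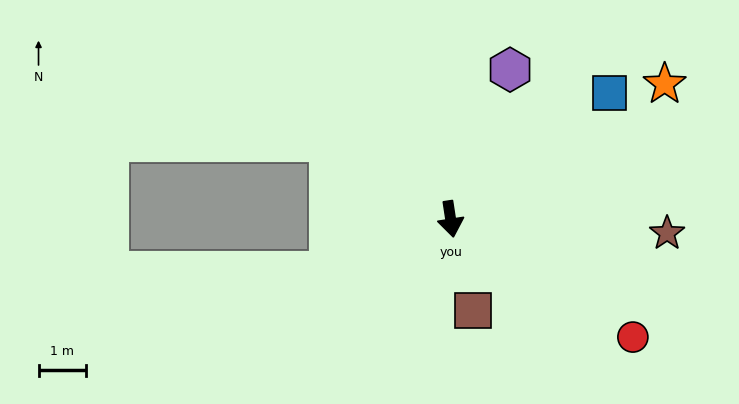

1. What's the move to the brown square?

turn left 5°, forward 2.0 m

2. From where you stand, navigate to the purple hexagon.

turn left 150°, forward 3.4 m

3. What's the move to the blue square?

turn left 120°, forward 4.3 m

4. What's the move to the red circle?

turn left 48°, forward 4.6 m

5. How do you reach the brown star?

turn left 78°, forward 4.6 m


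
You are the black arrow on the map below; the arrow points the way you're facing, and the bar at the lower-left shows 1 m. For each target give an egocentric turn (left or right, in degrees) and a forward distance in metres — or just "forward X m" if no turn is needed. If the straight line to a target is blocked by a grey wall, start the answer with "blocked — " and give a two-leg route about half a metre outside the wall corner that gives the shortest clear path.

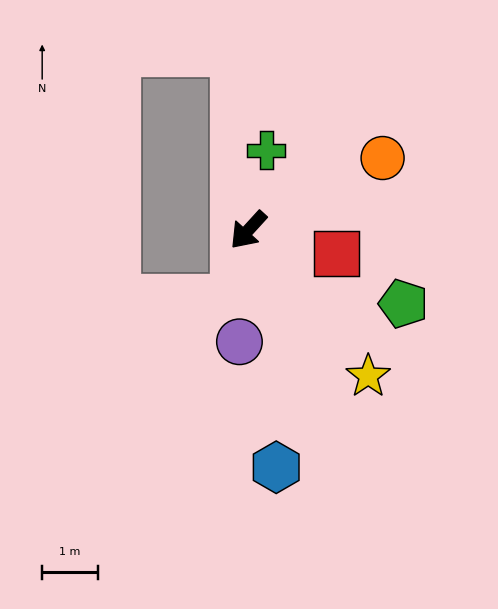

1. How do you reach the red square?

turn left 118°, forward 1.6 m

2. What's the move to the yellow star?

turn left 82°, forward 3.4 m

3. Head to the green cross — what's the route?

turn right 150°, forward 1.5 m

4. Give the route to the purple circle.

turn left 38°, forward 2.0 m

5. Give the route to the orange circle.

turn left 161°, forward 2.7 m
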